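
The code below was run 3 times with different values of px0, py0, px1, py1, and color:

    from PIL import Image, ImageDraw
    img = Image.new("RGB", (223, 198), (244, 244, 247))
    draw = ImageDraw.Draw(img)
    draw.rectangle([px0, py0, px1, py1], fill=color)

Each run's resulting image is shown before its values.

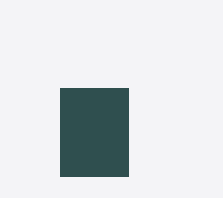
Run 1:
px0 = 60, py0 = 88, px1 = 128, py1 = 176, color = 'darkslategray'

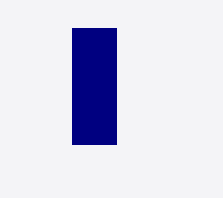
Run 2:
px0 = 72
py0 = 28
px1 = 116
py1 = 144
color = 'navy'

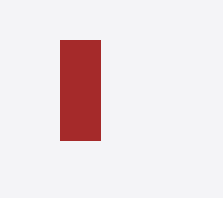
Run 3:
px0 = 60; py0 = 40; px1 = 100; py1 = 140; color = 'brown'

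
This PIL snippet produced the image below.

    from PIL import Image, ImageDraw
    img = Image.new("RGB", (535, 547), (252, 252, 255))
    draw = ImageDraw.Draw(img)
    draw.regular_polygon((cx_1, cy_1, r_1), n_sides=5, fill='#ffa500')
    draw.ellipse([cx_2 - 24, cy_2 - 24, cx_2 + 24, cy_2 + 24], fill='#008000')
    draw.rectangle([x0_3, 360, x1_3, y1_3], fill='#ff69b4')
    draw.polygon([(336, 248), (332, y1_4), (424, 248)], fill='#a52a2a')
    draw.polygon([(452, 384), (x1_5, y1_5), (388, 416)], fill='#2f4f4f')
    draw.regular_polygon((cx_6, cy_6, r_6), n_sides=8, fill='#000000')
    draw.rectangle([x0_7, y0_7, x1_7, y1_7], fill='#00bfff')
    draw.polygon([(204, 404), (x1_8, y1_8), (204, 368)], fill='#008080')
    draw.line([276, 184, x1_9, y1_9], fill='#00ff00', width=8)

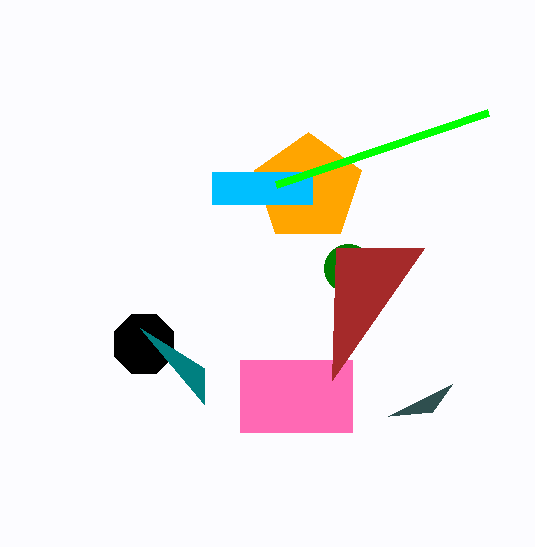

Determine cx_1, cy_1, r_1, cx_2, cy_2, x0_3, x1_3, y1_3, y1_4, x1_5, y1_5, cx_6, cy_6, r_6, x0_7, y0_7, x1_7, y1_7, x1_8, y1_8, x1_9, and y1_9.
cx_1 = 308
cy_1 = 188
r_1 = 56
cx_2 = 348
cy_2 = 268
x0_3 = 240
x1_3 = 352
y1_3 = 432
y1_4 = 380
x1_5 = 432
y1_5 = 412
cx_6 = 144
cy_6 = 344
r_6 = 32
x0_7 = 212
y0_7 = 172
x1_7 = 312
y1_7 = 204
x1_8 = 140
y1_8 = 328
x1_9 = 488
y1_9 = 112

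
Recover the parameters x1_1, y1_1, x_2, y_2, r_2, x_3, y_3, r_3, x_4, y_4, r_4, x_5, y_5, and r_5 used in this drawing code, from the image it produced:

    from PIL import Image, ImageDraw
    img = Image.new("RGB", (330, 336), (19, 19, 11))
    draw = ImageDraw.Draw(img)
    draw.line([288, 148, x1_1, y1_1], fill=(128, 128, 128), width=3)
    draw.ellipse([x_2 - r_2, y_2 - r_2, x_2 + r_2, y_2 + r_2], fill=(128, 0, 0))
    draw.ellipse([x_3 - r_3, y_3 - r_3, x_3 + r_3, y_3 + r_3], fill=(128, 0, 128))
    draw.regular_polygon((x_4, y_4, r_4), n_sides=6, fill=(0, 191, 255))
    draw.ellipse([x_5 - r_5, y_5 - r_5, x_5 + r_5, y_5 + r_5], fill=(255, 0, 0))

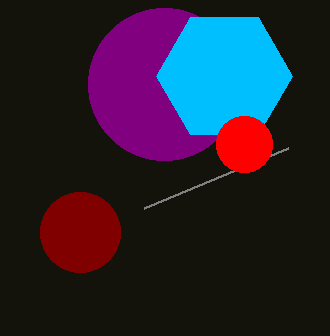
x1_1 = 144; y1_1 = 208; x_2 = 80; y_2 = 232; r_2 = 40; x_3 = 164; y_3 = 84; r_3 = 76; x_4 = 224; y_4 = 76; r_4 = 68; x_5 = 244; y_5 = 144; r_5 = 28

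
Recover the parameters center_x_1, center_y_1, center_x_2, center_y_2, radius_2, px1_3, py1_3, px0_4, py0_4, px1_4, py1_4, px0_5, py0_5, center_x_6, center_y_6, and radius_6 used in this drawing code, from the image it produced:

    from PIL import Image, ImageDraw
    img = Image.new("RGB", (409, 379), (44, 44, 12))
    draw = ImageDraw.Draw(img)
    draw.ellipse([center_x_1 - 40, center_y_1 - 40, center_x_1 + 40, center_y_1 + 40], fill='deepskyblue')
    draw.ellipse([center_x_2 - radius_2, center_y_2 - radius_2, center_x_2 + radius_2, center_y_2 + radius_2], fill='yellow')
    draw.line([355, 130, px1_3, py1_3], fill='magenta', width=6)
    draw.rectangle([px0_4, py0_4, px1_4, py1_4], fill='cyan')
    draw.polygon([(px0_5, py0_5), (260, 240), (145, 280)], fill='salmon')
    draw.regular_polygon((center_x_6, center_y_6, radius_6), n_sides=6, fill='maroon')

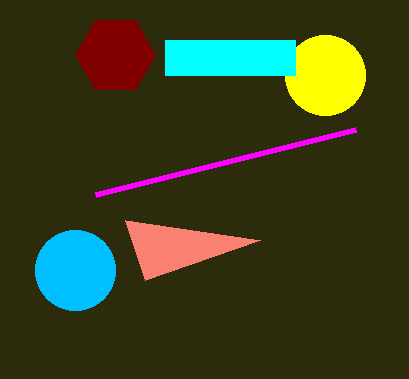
center_x_1 = 75; center_y_1 = 270; center_x_2 = 325; center_y_2 = 75; radius_2 = 40; px1_3 = 95; py1_3 = 195; px0_4 = 165; py0_4 = 40; px1_4 = 295; py1_4 = 75; px0_5 = 125; py0_5 = 220; center_x_6 = 115; center_y_6 = 55; radius_6 = 40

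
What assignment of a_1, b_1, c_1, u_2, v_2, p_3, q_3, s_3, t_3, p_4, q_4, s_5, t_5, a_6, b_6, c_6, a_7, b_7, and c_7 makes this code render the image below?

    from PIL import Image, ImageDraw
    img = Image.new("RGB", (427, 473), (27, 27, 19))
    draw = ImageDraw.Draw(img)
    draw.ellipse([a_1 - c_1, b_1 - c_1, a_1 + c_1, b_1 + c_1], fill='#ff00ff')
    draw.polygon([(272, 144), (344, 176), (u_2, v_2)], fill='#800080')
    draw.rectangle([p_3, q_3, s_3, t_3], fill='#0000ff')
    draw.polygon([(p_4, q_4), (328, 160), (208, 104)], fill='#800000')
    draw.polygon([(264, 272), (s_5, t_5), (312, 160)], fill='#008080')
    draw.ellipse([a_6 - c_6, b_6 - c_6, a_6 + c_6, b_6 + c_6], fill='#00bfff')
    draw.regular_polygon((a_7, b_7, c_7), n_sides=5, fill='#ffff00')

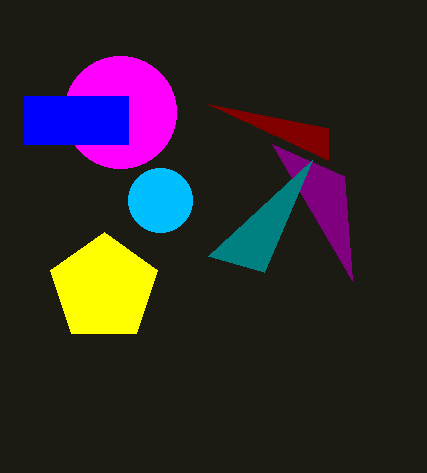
a_1 = 120; b_1 = 112; c_1 = 56; u_2 = 352; v_2 = 280; p_3 = 24; q_3 = 96; s_3 = 128; t_3 = 144; p_4 = 328; q_4 = 128; s_5 = 208; t_5 = 256; a_6 = 160; b_6 = 200; c_6 = 32; a_7 = 104; b_7 = 288; c_7 = 56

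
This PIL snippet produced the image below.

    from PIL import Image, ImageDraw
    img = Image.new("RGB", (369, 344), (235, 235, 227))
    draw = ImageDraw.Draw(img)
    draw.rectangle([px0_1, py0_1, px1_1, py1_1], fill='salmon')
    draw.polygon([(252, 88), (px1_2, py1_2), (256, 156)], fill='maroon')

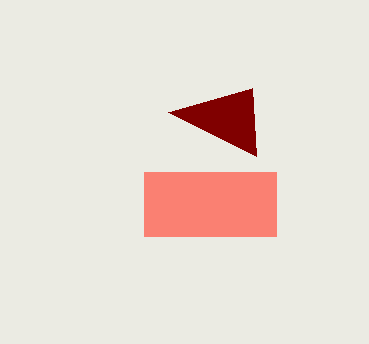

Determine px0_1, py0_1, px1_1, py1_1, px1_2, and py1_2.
px0_1 = 144, py0_1 = 172, px1_1 = 276, py1_1 = 236, px1_2 = 168, py1_2 = 112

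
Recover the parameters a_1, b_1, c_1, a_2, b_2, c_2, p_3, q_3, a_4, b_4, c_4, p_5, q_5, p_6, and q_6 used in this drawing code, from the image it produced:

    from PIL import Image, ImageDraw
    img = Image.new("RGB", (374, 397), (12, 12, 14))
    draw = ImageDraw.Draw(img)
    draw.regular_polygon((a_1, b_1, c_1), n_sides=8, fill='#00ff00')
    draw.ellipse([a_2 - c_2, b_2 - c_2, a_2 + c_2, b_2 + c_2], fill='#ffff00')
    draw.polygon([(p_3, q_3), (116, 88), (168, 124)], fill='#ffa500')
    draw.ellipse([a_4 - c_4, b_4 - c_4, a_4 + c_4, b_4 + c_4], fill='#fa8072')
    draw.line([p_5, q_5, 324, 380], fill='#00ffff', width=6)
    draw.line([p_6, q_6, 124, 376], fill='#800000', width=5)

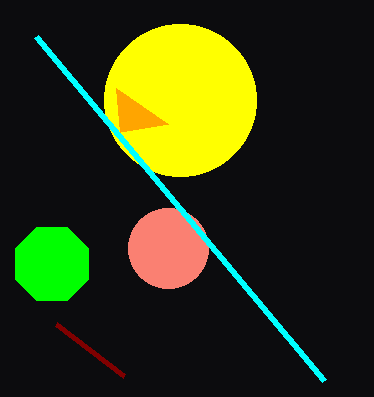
a_1 = 52; b_1 = 264; c_1 = 40; a_2 = 180; b_2 = 100; c_2 = 76; p_3 = 120; q_3 = 132; a_4 = 168; b_4 = 248; c_4 = 40; p_5 = 36; q_5 = 36; p_6 = 56; q_6 = 324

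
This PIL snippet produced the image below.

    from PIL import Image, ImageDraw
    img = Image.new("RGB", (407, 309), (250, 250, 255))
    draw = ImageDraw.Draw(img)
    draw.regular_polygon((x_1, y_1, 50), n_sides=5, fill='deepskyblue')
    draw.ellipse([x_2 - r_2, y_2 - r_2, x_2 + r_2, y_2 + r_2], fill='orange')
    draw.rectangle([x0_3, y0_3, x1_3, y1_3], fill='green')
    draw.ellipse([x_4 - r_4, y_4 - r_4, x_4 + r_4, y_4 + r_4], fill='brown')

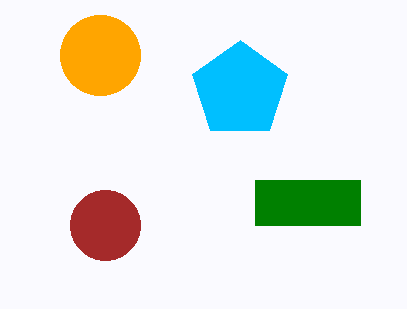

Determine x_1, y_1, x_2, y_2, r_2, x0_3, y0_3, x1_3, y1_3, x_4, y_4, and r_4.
x_1 = 240, y_1 = 90, x_2 = 100, y_2 = 55, r_2 = 40, x0_3 = 255, y0_3 = 180, x1_3 = 360, y1_3 = 225, x_4 = 105, y_4 = 225, r_4 = 35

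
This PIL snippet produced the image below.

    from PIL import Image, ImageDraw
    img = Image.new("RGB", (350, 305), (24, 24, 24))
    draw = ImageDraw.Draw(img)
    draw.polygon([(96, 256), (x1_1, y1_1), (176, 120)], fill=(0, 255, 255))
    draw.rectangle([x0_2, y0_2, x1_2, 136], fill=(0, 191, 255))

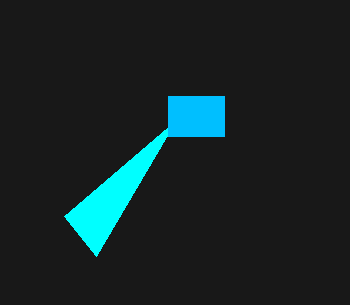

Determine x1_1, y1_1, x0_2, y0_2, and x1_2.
x1_1 = 64; y1_1 = 216; x0_2 = 168; y0_2 = 96; x1_2 = 224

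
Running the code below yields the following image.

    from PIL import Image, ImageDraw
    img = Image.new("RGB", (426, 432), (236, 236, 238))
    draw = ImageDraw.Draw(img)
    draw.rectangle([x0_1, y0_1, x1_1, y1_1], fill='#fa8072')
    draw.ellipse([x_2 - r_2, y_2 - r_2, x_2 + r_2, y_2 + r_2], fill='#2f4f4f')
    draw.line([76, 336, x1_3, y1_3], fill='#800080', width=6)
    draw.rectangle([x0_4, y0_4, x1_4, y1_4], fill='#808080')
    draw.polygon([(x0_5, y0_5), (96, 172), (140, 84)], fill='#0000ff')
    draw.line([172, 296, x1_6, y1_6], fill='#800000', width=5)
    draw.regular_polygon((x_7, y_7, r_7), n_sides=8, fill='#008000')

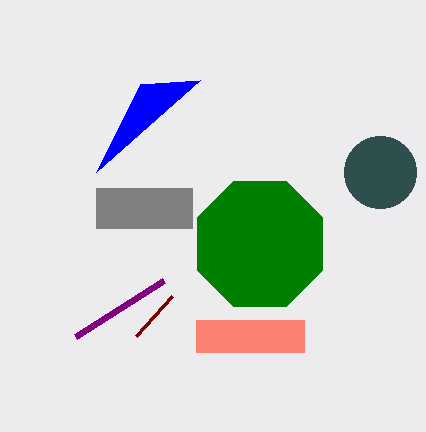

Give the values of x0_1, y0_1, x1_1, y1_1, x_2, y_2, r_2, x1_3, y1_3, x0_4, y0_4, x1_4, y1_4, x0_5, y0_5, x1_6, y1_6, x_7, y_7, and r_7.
x0_1 = 196, y0_1 = 320, x1_1 = 304, y1_1 = 352, x_2 = 380, y_2 = 172, r_2 = 36, x1_3 = 164, y1_3 = 280, x0_4 = 96, y0_4 = 188, x1_4 = 192, y1_4 = 228, x0_5 = 200, y0_5 = 80, x1_6 = 136, y1_6 = 336, x_7 = 260, y_7 = 244, r_7 = 68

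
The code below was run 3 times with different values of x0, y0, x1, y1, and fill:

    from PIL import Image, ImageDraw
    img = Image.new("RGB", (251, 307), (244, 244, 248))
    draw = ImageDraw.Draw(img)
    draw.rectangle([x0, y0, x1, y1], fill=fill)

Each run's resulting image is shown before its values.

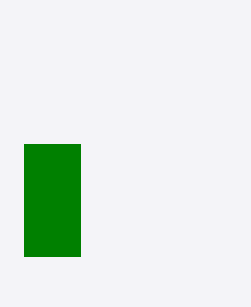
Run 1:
x0 = 24
y0 = 144
x1 = 80
y1 = 256
fill = 'green'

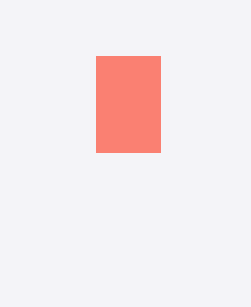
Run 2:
x0 = 96
y0 = 56
x1 = 160
y1 = 152
fill = 'salmon'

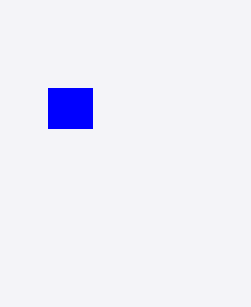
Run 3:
x0 = 48, y0 = 88, x1 = 92, y1 = 128, fill = 'blue'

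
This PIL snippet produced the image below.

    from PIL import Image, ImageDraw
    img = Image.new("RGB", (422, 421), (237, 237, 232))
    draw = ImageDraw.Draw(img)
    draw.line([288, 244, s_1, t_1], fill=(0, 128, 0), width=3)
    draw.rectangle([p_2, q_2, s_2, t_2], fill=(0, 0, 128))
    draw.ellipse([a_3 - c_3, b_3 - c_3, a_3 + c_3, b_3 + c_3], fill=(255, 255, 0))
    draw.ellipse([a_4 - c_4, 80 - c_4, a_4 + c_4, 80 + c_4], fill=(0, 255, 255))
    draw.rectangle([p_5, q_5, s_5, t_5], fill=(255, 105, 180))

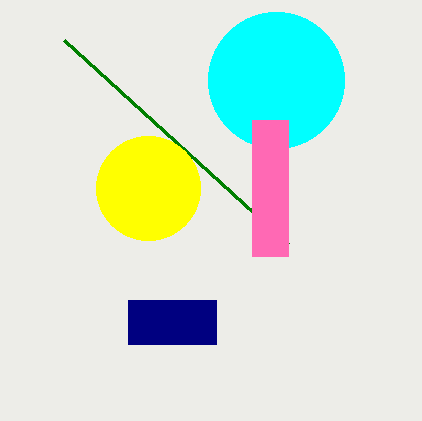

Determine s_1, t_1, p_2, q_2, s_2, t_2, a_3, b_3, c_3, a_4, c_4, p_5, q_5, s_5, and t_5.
s_1 = 64; t_1 = 40; p_2 = 128; q_2 = 300; s_2 = 216; t_2 = 344; a_3 = 148; b_3 = 188; c_3 = 52; a_4 = 276; c_4 = 68; p_5 = 252; q_5 = 120; s_5 = 288; t_5 = 256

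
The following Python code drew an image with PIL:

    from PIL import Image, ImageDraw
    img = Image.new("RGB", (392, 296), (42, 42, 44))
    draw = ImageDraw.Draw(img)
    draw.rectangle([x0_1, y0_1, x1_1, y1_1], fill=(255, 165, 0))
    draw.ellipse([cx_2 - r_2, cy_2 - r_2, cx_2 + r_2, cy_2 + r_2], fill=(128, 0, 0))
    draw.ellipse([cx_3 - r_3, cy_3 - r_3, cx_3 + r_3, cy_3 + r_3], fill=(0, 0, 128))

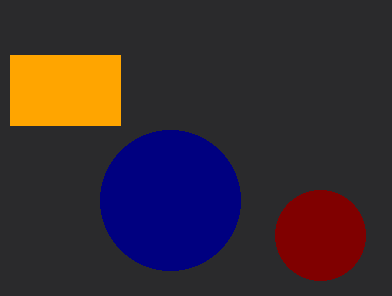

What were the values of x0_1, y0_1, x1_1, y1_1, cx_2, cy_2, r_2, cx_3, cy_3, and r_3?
x0_1 = 10, y0_1 = 55, x1_1 = 120, y1_1 = 125, cx_2 = 320, cy_2 = 235, r_2 = 45, cx_3 = 170, cy_3 = 200, r_3 = 70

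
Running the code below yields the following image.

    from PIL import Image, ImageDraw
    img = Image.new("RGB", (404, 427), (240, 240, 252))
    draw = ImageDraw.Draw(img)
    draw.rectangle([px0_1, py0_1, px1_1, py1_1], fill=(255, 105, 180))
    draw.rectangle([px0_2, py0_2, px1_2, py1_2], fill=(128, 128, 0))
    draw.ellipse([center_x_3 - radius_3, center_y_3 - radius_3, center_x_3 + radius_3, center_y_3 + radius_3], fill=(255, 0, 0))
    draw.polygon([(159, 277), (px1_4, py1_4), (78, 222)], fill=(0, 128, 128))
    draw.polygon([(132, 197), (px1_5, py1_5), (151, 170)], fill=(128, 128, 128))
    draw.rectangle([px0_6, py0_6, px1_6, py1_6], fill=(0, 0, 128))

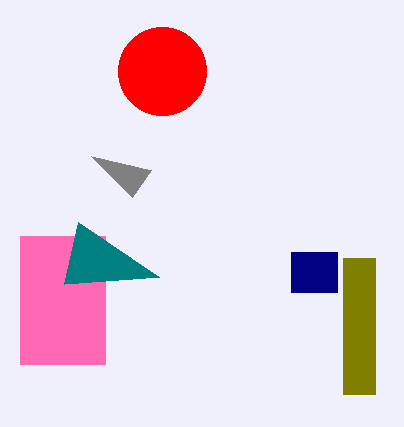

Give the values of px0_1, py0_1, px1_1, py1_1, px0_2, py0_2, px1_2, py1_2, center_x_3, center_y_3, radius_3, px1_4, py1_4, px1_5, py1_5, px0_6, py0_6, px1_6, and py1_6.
px0_1 = 20, py0_1 = 236, px1_1 = 105, py1_1 = 364, px0_2 = 343, py0_2 = 258, px1_2 = 375, py1_2 = 394, center_x_3 = 162, center_y_3 = 71, radius_3 = 44, px1_4 = 64, py1_4 = 284, px1_5 = 91, py1_5 = 156, px0_6 = 291, py0_6 = 252, px1_6 = 337, py1_6 = 292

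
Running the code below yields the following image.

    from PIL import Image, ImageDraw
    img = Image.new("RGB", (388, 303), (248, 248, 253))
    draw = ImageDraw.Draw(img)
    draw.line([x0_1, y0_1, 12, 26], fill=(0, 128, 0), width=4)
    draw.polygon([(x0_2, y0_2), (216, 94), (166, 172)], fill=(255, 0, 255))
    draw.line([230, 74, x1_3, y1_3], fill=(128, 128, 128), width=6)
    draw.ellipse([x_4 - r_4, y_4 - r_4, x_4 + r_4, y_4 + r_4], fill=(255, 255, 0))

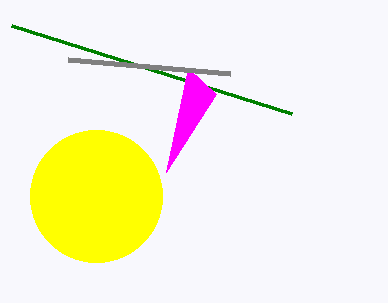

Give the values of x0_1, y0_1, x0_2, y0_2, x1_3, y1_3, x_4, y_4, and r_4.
x0_1 = 292, y0_1 = 114, x0_2 = 188, y0_2 = 68, x1_3 = 68, y1_3 = 60, x_4 = 96, y_4 = 196, r_4 = 66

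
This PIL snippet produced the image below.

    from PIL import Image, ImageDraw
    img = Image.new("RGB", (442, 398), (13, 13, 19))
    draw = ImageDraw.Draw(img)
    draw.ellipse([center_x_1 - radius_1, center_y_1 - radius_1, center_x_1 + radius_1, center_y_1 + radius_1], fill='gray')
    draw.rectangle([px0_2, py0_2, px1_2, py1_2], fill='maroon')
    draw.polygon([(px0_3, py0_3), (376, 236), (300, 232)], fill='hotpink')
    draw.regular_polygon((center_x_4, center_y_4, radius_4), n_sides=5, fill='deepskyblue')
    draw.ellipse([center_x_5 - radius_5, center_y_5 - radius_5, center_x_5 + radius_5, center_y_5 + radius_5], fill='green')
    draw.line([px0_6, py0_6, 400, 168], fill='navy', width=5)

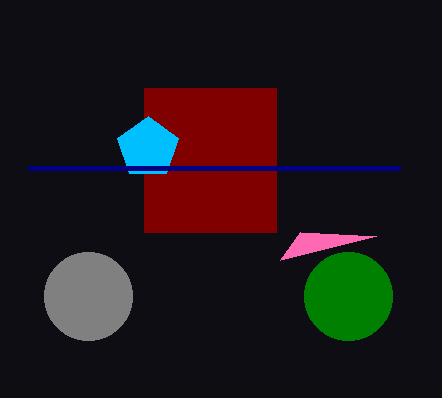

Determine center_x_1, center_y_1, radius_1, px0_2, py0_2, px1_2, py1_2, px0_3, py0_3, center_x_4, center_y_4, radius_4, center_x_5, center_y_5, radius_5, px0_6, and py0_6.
center_x_1 = 88
center_y_1 = 296
radius_1 = 44
px0_2 = 144
py0_2 = 88
px1_2 = 276
py1_2 = 232
px0_3 = 280
py0_3 = 260
center_x_4 = 148
center_y_4 = 148
radius_4 = 32
center_x_5 = 348
center_y_5 = 296
radius_5 = 44
px0_6 = 28
py0_6 = 168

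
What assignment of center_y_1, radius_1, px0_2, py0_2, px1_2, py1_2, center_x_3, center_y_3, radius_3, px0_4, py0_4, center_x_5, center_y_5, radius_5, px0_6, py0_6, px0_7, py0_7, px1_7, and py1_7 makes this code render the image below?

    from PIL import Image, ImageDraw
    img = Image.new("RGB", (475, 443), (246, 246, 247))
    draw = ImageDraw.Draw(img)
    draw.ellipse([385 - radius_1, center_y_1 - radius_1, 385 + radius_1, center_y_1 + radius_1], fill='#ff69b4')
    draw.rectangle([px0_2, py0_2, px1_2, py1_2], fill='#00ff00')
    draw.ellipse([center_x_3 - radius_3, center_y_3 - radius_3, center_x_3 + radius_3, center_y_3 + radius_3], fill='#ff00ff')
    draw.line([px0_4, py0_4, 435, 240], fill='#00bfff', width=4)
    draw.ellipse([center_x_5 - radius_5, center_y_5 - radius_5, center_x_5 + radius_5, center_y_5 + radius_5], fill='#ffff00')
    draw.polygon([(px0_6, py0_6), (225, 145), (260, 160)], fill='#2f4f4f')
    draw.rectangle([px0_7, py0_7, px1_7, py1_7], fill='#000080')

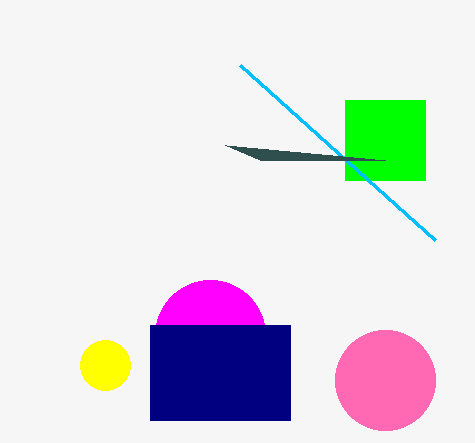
center_y_1 = 380
radius_1 = 50
px0_2 = 345
py0_2 = 100
px1_2 = 425
py1_2 = 180
center_x_3 = 210
center_y_3 = 335
radius_3 = 55
px0_4 = 240
py0_4 = 65
center_x_5 = 105
center_y_5 = 365
radius_5 = 25
px0_6 = 385
py0_6 = 160
px0_7 = 150
py0_7 = 325
px1_7 = 290
py1_7 = 420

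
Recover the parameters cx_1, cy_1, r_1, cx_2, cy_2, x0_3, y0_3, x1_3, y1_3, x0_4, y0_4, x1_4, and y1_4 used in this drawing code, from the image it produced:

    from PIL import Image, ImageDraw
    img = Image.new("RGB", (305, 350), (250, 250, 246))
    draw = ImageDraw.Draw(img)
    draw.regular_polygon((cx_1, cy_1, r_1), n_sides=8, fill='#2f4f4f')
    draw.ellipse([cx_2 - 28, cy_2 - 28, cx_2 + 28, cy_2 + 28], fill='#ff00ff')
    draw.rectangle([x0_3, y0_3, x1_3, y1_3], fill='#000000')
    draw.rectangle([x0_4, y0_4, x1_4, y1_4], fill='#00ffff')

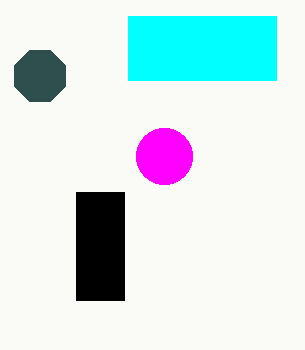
cx_1 = 40, cy_1 = 76, r_1 = 28, cx_2 = 164, cy_2 = 156, x0_3 = 76, y0_3 = 192, x1_3 = 124, y1_3 = 300, x0_4 = 128, y0_4 = 16, x1_4 = 276, y1_4 = 80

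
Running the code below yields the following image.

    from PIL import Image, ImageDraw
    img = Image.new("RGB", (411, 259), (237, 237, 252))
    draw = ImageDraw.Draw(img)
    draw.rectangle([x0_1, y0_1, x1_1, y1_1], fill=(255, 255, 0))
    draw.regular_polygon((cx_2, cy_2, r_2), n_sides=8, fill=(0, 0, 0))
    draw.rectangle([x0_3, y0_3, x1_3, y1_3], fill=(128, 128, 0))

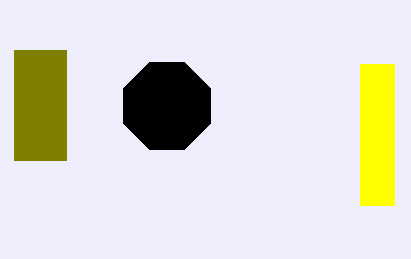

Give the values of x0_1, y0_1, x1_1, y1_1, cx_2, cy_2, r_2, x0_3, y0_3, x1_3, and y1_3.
x0_1 = 360; y0_1 = 64; x1_1 = 394; y1_1 = 205; cx_2 = 167; cy_2 = 106; r_2 = 47; x0_3 = 14; y0_3 = 50; x1_3 = 66; y1_3 = 160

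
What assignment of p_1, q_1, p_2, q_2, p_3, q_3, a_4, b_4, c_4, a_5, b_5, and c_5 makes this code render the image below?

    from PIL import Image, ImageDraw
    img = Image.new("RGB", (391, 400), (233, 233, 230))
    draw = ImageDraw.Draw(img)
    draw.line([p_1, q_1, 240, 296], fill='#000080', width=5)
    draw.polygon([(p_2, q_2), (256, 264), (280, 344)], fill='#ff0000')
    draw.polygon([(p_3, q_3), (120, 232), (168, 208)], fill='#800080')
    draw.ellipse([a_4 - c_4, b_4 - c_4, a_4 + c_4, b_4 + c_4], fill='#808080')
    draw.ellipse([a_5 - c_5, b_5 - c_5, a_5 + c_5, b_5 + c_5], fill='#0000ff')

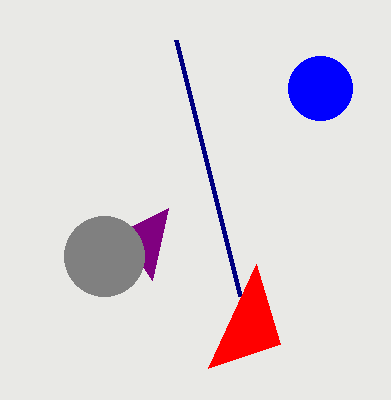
p_1 = 176; q_1 = 40; p_2 = 208; q_2 = 368; p_3 = 152; q_3 = 280; a_4 = 104; b_4 = 256; c_4 = 40; a_5 = 320; b_5 = 88; c_5 = 32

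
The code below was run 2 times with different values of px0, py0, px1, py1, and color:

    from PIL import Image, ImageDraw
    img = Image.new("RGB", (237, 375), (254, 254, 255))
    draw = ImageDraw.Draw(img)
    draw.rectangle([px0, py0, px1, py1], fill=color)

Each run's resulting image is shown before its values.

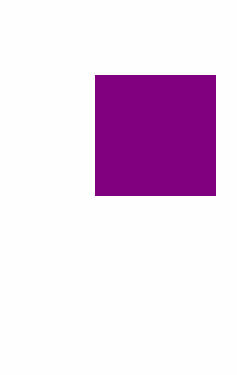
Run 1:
px0 = 95; py0 = 75; px1 = 215; py1 = 195; color = 'purple'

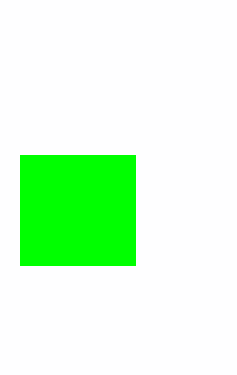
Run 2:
px0 = 20, py0 = 155, px1 = 135, py1 = 265, color = 'lime'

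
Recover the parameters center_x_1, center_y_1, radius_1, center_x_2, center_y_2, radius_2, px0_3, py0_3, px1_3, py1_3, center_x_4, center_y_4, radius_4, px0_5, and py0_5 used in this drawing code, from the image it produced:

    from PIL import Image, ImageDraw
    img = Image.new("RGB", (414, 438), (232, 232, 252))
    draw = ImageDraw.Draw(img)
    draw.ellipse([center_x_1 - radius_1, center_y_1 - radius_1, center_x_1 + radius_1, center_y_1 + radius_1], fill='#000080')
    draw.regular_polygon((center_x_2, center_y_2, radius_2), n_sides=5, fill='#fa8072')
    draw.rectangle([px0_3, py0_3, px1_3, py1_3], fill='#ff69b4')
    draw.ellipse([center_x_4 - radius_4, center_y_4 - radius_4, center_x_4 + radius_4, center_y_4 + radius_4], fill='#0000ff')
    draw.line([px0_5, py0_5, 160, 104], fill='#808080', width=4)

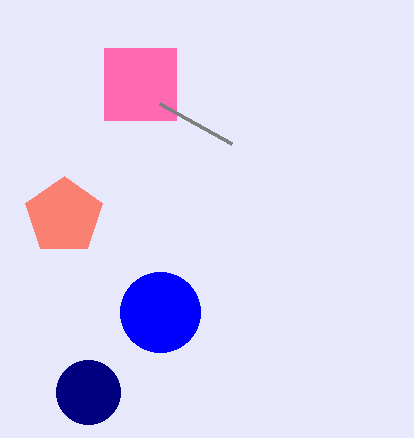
center_x_1 = 88; center_y_1 = 392; radius_1 = 32; center_x_2 = 64; center_y_2 = 216; radius_2 = 40; px0_3 = 104; py0_3 = 48; px1_3 = 176; py1_3 = 120; center_x_4 = 160; center_y_4 = 312; radius_4 = 40; px0_5 = 232; py0_5 = 144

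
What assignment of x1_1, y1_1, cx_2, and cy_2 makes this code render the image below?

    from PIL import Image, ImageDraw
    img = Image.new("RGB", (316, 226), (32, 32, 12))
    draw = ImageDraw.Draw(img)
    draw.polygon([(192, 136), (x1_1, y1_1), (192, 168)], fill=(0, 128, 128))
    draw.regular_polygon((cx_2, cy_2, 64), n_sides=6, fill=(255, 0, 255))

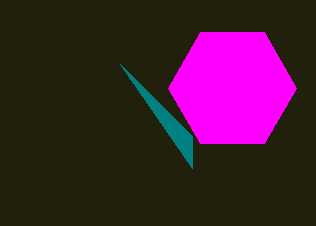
x1_1 = 120, y1_1 = 64, cx_2 = 232, cy_2 = 88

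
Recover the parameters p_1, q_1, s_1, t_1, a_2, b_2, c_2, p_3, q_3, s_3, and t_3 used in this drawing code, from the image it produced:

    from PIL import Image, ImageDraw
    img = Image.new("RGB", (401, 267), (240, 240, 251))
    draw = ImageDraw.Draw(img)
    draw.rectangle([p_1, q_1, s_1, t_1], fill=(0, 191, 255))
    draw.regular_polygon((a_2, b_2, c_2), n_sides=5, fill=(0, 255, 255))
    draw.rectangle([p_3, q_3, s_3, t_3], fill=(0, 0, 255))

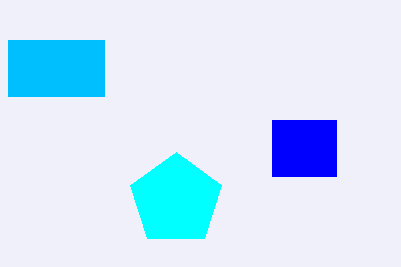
p_1 = 8; q_1 = 40; s_1 = 104; t_1 = 96; a_2 = 176; b_2 = 200; c_2 = 48; p_3 = 272; q_3 = 120; s_3 = 336; t_3 = 176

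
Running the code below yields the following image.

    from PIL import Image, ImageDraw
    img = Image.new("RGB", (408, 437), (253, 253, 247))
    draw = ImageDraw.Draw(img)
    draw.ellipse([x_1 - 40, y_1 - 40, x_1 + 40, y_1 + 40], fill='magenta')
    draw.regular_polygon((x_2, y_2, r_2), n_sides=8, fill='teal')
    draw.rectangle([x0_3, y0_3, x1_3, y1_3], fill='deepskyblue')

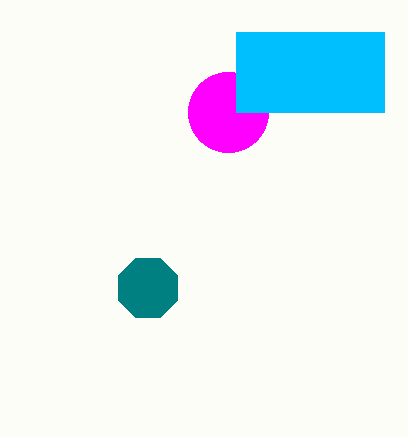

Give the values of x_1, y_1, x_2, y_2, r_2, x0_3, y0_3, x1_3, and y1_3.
x_1 = 228
y_1 = 112
x_2 = 148
y_2 = 288
r_2 = 32
x0_3 = 236
y0_3 = 32
x1_3 = 384
y1_3 = 112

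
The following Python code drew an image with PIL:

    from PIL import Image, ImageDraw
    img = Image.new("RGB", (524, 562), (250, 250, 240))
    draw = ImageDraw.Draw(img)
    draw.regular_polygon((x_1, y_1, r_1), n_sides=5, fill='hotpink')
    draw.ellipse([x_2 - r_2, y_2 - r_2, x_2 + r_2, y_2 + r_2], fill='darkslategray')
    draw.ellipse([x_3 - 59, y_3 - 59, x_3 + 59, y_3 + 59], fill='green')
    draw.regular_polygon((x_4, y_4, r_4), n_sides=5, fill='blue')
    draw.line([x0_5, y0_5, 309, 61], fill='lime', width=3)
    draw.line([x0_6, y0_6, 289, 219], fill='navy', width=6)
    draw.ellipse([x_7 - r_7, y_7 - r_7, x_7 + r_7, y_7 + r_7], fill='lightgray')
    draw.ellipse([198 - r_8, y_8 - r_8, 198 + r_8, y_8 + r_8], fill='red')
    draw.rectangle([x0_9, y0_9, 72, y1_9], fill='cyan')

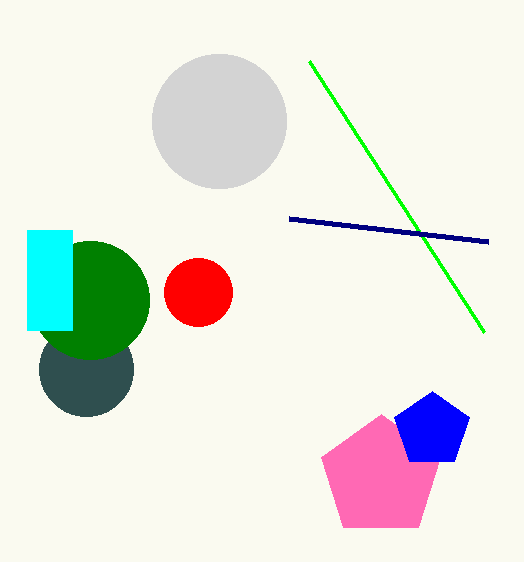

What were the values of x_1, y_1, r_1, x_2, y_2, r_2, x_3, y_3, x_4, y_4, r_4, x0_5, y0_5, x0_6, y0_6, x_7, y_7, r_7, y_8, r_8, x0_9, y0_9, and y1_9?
x_1 = 381, y_1 = 477, r_1 = 63, x_2 = 86, y_2 = 369, r_2 = 47, x_3 = 90, y_3 = 300, x_4 = 432, y_4 = 430, r_4 = 39, x0_5 = 484, y0_5 = 332, x0_6 = 488, y0_6 = 242, x_7 = 219, y_7 = 121, r_7 = 67, y_8 = 292, r_8 = 34, x0_9 = 27, y0_9 = 230, y1_9 = 330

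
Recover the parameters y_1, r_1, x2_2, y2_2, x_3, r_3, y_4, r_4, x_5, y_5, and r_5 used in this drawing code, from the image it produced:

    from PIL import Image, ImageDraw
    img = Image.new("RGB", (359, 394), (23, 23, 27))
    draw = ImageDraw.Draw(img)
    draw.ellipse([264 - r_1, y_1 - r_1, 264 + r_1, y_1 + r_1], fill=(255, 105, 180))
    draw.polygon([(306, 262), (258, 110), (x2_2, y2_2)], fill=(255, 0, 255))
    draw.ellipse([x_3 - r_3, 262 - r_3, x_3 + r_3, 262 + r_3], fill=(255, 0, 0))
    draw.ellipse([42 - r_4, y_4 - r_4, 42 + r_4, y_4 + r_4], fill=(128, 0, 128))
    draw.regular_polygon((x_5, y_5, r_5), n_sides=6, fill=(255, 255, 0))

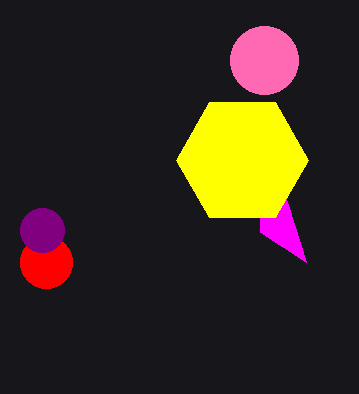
y_1 = 60, r_1 = 34, x2_2 = 260, y2_2 = 232, x_3 = 46, r_3 = 26, y_4 = 230, r_4 = 22, x_5 = 242, y_5 = 160, r_5 = 66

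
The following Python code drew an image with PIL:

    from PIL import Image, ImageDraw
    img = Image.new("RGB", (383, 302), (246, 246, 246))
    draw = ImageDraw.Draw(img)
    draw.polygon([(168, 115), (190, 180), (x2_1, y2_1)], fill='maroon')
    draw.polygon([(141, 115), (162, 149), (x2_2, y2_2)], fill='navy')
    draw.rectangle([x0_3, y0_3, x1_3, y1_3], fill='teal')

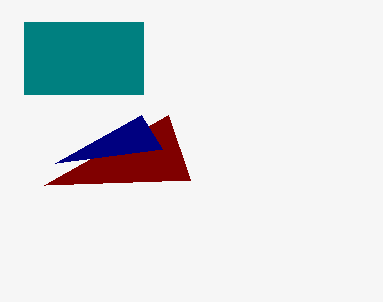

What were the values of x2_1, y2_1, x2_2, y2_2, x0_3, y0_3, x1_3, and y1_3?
x2_1 = 44; y2_1 = 185; x2_2 = 55; y2_2 = 163; x0_3 = 24; y0_3 = 22; x1_3 = 143; y1_3 = 94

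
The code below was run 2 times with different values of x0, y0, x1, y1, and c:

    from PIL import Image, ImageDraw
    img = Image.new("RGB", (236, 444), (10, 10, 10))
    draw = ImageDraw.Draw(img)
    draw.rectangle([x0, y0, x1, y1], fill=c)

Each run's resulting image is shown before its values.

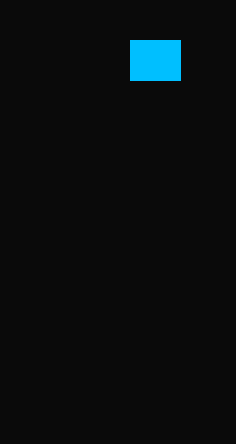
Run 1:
x0 = 130
y0 = 40
x1 = 180
y1 = 80
c = 'deepskyblue'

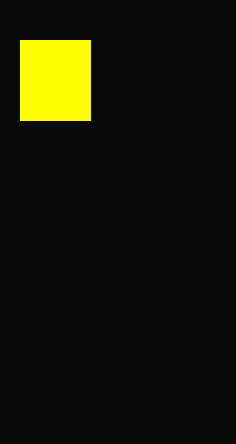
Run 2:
x0 = 20, y0 = 40, x1 = 90, y1 = 120, c = 'yellow'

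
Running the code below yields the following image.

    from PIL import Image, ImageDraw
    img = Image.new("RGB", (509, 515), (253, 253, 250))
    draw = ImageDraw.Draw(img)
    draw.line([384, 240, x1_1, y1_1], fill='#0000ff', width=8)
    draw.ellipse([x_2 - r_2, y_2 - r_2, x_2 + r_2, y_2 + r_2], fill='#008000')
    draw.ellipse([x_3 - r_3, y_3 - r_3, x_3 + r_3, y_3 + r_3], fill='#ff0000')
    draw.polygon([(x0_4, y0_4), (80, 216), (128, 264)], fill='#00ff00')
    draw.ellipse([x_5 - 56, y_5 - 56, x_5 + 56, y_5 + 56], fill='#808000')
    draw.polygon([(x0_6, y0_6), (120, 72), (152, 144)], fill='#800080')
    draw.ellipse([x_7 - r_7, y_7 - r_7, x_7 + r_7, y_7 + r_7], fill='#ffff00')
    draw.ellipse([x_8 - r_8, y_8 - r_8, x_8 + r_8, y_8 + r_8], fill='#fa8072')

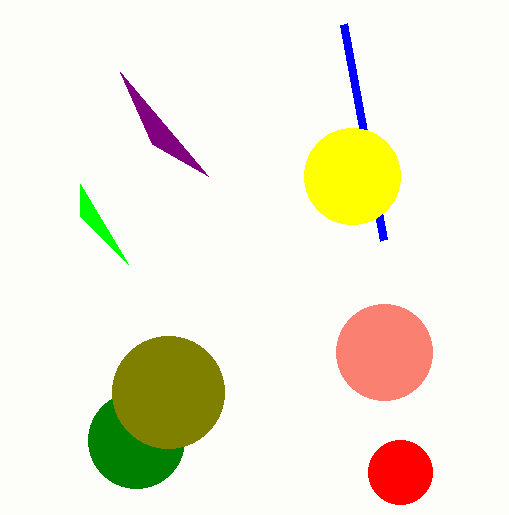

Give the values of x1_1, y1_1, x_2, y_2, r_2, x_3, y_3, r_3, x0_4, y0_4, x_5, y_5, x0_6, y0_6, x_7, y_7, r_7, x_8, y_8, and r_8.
x1_1 = 344, y1_1 = 24, x_2 = 136, y_2 = 440, r_2 = 48, x_3 = 400, y_3 = 472, r_3 = 32, x0_4 = 80, y0_4 = 184, x_5 = 168, y_5 = 392, x0_6 = 208, y0_6 = 176, x_7 = 352, y_7 = 176, r_7 = 48, x_8 = 384, y_8 = 352, r_8 = 48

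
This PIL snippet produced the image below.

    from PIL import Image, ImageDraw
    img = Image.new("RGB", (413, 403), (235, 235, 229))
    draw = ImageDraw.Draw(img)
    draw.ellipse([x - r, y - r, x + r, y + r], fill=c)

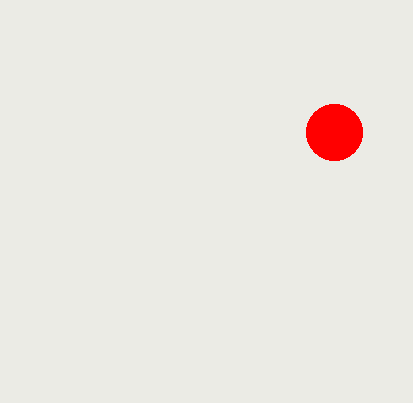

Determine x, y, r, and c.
x = 334
y = 132
r = 28
c = 'red'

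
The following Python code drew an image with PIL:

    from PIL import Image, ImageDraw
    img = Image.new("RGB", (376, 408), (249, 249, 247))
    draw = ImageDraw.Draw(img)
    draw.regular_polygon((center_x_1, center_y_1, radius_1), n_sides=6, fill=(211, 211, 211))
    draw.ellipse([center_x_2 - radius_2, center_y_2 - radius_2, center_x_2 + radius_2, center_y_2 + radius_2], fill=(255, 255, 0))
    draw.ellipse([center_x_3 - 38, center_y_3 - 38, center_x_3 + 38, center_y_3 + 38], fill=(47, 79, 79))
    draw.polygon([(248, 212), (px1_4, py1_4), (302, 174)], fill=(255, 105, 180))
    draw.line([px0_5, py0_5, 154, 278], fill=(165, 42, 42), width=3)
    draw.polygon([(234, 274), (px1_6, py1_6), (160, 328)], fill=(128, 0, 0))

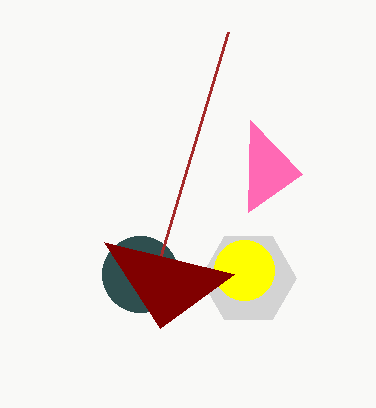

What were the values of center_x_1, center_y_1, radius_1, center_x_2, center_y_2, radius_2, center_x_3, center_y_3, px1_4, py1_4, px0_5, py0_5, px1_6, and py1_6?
center_x_1 = 248, center_y_1 = 278, radius_1 = 48, center_x_2 = 244, center_y_2 = 270, radius_2 = 30, center_x_3 = 140, center_y_3 = 274, px1_4 = 250, py1_4 = 120, px0_5 = 228, py0_5 = 32, px1_6 = 104, py1_6 = 242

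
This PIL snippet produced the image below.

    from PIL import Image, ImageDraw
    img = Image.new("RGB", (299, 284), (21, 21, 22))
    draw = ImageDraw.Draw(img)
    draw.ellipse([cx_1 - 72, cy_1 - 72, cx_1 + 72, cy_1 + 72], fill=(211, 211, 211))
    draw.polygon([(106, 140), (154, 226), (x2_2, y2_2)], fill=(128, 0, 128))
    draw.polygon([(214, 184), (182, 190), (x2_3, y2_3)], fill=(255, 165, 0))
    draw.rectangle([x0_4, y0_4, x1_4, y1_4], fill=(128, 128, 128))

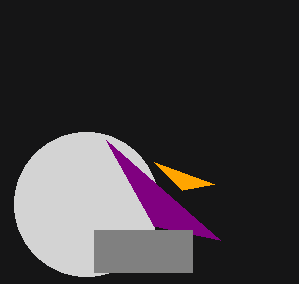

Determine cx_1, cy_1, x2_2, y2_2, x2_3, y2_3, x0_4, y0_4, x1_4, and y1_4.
cx_1 = 86
cy_1 = 204
x2_2 = 220
y2_2 = 240
x2_3 = 154
y2_3 = 162
x0_4 = 94
y0_4 = 230
x1_4 = 192
y1_4 = 272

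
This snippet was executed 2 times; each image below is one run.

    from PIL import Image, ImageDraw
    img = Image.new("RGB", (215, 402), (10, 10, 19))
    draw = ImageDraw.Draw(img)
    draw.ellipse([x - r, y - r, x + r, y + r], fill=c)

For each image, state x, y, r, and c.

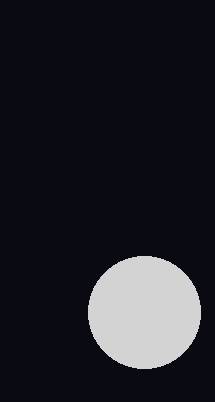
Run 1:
x = 144
y = 312
r = 56
c = 'lightgray'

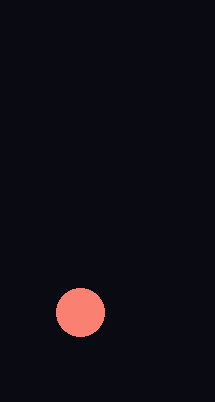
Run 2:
x = 80; y = 312; r = 24; c = 'salmon'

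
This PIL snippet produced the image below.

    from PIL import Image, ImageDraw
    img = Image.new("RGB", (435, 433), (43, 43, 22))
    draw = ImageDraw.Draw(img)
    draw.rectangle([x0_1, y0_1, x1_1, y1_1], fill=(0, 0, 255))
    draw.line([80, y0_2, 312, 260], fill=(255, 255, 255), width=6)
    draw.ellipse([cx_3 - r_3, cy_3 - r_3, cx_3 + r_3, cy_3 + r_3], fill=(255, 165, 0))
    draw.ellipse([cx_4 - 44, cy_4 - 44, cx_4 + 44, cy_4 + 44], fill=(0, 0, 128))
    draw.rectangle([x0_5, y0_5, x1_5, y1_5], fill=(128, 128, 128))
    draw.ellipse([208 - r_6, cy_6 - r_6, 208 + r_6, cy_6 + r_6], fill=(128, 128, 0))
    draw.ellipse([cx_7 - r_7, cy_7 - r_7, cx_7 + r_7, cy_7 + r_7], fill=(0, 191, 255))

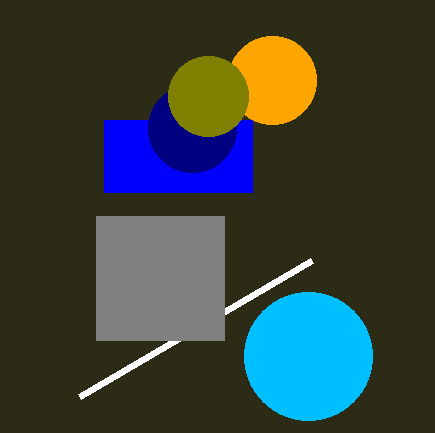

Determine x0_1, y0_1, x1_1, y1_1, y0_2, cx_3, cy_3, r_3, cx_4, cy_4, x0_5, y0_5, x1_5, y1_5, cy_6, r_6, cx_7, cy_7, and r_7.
x0_1 = 104, y0_1 = 120, x1_1 = 252, y1_1 = 192, y0_2 = 396, cx_3 = 272, cy_3 = 80, r_3 = 44, cx_4 = 192, cy_4 = 128, x0_5 = 96, y0_5 = 216, x1_5 = 224, y1_5 = 340, cy_6 = 96, r_6 = 40, cx_7 = 308, cy_7 = 356, r_7 = 64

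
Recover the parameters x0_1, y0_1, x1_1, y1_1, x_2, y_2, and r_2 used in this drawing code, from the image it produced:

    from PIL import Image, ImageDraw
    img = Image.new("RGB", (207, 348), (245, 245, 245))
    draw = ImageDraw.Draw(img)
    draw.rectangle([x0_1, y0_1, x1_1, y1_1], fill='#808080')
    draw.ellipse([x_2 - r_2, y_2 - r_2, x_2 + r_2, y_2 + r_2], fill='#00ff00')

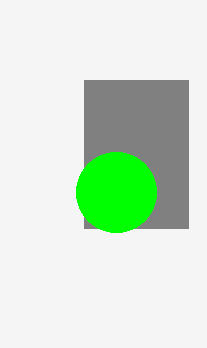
x0_1 = 84
y0_1 = 80
x1_1 = 188
y1_1 = 228
x_2 = 116
y_2 = 192
r_2 = 40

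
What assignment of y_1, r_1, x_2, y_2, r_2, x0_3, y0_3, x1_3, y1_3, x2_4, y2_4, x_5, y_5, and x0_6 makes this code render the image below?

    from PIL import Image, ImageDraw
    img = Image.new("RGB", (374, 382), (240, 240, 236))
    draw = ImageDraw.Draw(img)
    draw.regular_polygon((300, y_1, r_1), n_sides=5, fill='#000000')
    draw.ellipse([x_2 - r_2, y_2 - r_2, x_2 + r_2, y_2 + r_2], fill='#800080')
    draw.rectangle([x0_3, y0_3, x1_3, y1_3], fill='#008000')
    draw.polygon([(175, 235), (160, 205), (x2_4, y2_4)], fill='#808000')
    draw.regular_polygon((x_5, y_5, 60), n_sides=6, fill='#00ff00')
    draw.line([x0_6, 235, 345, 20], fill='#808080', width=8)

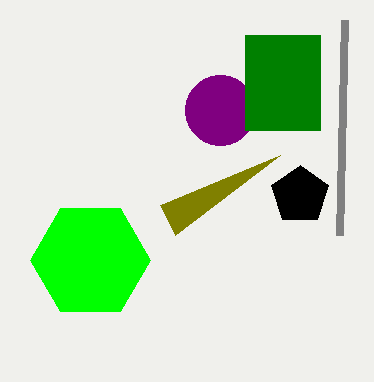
y_1 = 195, r_1 = 30, x_2 = 220, y_2 = 110, r_2 = 35, x0_3 = 245, y0_3 = 35, x1_3 = 320, y1_3 = 130, x2_4 = 280, y2_4 = 155, x_5 = 90, y_5 = 260, x0_6 = 340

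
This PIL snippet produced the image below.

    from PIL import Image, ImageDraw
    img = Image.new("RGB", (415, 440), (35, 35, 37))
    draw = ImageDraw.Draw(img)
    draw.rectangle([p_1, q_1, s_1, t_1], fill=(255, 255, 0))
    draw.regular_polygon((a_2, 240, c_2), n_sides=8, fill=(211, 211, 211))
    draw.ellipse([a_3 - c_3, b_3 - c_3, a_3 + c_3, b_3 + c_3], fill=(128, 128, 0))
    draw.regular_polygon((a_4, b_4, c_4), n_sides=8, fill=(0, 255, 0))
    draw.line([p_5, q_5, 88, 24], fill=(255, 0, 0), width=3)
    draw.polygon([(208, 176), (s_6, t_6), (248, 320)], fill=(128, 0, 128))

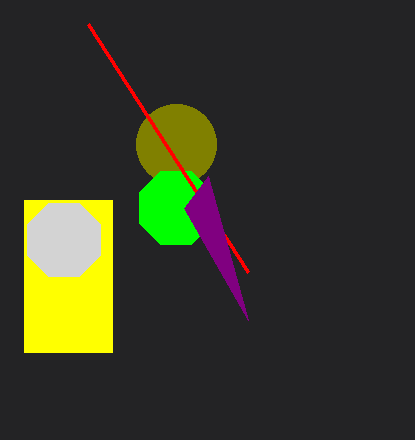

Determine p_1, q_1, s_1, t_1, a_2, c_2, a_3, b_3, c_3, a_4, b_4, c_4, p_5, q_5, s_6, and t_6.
p_1 = 24; q_1 = 200; s_1 = 112; t_1 = 352; a_2 = 64; c_2 = 40; a_3 = 176; b_3 = 144; c_3 = 40; a_4 = 176; b_4 = 208; c_4 = 40; p_5 = 248; q_5 = 272; s_6 = 184; t_6 = 208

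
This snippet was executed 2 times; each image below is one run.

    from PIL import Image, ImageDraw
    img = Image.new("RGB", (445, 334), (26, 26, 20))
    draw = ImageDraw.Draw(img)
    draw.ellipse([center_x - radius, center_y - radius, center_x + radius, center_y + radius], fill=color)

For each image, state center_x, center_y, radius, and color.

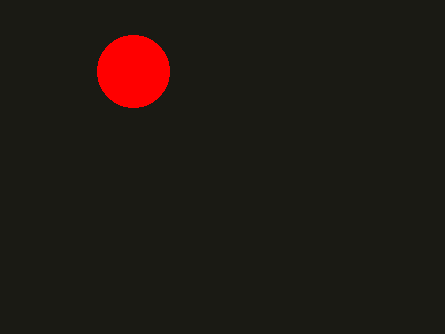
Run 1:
center_x = 133
center_y = 71
radius = 36
color = 'red'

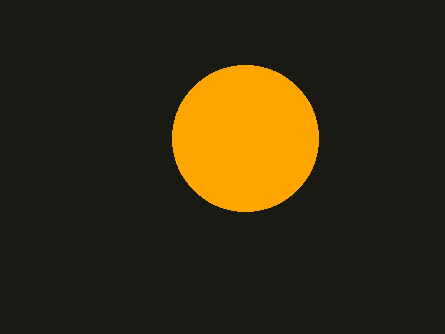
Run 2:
center_x = 245
center_y = 138
radius = 73
color = 'orange'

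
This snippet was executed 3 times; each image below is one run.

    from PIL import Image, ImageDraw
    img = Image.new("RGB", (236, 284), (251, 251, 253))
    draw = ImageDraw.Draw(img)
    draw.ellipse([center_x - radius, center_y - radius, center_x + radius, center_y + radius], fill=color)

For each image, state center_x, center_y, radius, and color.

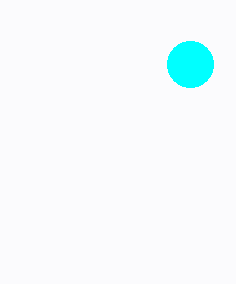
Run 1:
center_x = 190, center_y = 64, radius = 23, color = 'cyan'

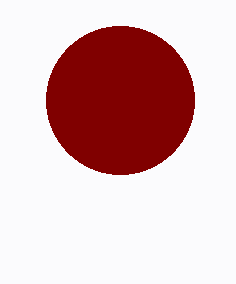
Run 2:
center_x = 120; center_y = 100; radius = 74; color = 'maroon'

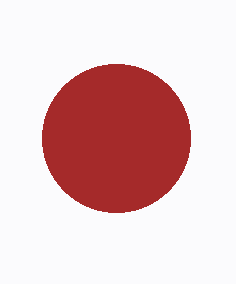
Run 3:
center_x = 116
center_y = 138
radius = 74
color = 'brown'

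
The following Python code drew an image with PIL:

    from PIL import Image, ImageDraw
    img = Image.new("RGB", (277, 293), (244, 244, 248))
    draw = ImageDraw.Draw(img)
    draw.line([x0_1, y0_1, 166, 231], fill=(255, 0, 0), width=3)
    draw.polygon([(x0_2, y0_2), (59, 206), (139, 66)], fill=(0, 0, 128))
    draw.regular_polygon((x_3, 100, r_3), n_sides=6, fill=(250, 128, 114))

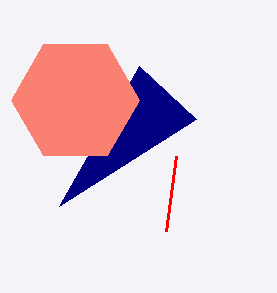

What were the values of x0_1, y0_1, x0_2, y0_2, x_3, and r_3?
x0_1 = 176, y0_1 = 156, x0_2 = 196, y0_2 = 119, x_3 = 75, r_3 = 64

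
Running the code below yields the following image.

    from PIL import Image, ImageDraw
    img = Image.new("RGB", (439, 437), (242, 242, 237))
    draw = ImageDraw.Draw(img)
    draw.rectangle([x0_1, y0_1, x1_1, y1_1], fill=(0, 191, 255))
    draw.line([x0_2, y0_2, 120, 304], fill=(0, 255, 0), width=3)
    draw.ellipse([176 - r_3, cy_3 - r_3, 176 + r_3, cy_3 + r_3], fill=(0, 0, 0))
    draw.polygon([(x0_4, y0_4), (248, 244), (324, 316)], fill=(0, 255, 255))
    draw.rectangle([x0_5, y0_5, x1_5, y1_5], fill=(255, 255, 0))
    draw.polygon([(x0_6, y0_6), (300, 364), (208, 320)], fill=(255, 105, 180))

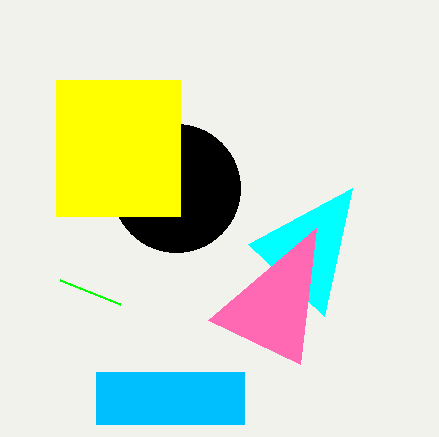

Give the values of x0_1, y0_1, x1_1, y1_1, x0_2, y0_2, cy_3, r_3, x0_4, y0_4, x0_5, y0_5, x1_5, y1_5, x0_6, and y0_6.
x0_1 = 96, y0_1 = 372, x1_1 = 244, y1_1 = 424, x0_2 = 60, y0_2 = 280, cy_3 = 188, r_3 = 64, x0_4 = 352, y0_4 = 188, x0_5 = 56, y0_5 = 80, x1_5 = 180, y1_5 = 216, x0_6 = 316, y0_6 = 228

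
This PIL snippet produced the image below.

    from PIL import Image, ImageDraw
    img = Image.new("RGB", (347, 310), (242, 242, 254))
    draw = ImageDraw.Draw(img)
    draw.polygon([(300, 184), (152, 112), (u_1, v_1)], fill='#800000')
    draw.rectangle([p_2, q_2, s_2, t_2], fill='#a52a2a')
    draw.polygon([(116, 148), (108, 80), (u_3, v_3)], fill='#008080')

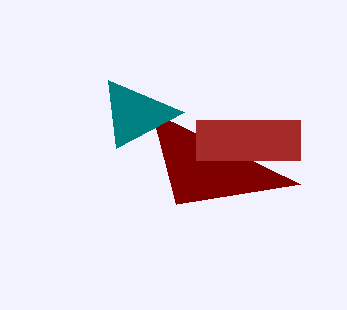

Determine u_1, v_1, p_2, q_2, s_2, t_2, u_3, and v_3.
u_1 = 176, v_1 = 204, p_2 = 196, q_2 = 120, s_2 = 300, t_2 = 160, u_3 = 184, v_3 = 112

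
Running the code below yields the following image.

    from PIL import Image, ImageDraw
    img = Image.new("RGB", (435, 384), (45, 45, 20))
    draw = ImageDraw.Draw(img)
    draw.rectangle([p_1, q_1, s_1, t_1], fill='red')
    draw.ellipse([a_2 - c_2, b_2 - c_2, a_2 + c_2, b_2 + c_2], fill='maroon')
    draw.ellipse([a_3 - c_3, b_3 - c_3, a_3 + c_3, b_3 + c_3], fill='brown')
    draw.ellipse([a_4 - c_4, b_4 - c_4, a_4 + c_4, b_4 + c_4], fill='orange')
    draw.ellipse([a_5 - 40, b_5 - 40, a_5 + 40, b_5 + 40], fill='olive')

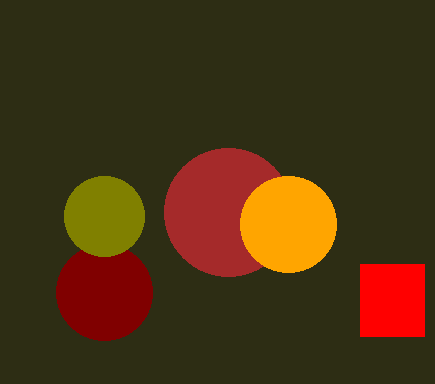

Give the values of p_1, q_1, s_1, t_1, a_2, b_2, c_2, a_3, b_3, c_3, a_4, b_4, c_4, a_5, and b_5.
p_1 = 360; q_1 = 264; s_1 = 424; t_1 = 336; a_2 = 104; b_2 = 292; c_2 = 48; a_3 = 228; b_3 = 212; c_3 = 64; a_4 = 288; b_4 = 224; c_4 = 48; a_5 = 104; b_5 = 216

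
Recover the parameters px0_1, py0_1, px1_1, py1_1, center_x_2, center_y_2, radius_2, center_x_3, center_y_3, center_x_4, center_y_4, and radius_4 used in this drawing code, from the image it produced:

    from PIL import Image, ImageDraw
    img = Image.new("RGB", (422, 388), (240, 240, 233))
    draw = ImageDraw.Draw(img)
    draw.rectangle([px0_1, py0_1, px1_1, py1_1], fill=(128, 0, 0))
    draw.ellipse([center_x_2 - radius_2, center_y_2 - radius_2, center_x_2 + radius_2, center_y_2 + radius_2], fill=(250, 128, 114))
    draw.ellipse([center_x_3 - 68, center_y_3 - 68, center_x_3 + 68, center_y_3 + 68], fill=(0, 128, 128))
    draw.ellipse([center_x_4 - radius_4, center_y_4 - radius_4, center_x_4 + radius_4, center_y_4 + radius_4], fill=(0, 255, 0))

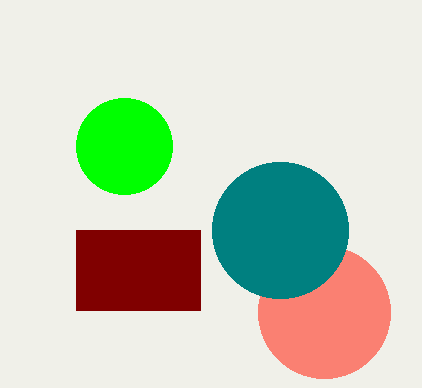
px0_1 = 76; py0_1 = 230; px1_1 = 200; py1_1 = 310; center_x_2 = 324; center_y_2 = 312; radius_2 = 66; center_x_3 = 280; center_y_3 = 230; center_x_4 = 124; center_y_4 = 146; radius_4 = 48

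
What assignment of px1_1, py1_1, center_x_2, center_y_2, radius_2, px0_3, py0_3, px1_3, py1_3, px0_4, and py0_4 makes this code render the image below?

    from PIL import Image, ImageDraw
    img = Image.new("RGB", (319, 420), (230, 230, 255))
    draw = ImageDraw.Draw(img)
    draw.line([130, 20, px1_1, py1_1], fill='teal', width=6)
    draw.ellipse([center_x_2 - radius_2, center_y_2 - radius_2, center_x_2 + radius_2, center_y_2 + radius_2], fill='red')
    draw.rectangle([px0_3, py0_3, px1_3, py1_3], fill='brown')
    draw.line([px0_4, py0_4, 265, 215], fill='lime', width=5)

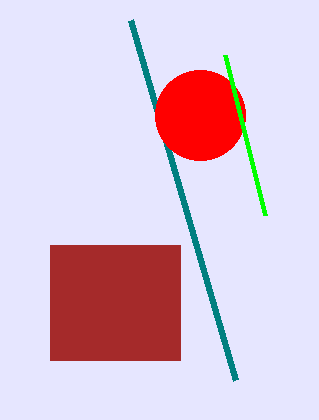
px1_1 = 235; py1_1 = 380; center_x_2 = 200; center_y_2 = 115; radius_2 = 45; px0_3 = 50; py0_3 = 245; px1_3 = 180; py1_3 = 360; px0_4 = 225; py0_4 = 55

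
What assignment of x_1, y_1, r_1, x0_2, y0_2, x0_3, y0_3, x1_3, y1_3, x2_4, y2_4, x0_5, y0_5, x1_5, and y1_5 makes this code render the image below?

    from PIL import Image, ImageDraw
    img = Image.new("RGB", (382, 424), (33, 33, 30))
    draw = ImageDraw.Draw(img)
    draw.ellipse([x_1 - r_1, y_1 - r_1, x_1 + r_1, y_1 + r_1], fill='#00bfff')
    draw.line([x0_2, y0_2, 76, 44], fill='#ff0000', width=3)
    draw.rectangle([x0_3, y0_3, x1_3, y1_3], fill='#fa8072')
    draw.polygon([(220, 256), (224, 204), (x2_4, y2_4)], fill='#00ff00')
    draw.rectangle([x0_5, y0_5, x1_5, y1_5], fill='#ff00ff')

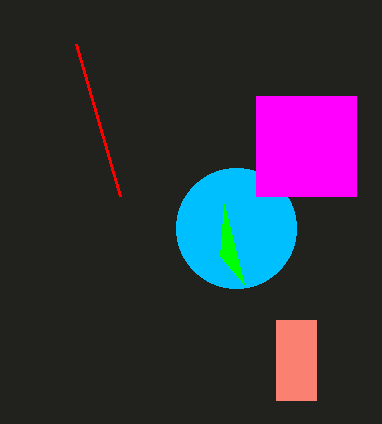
x_1 = 236, y_1 = 228, r_1 = 60, x0_2 = 120, y0_2 = 196, x0_3 = 276, y0_3 = 320, x1_3 = 316, y1_3 = 400, x2_4 = 244, y2_4 = 284, x0_5 = 256, y0_5 = 96, x1_5 = 356, y1_5 = 196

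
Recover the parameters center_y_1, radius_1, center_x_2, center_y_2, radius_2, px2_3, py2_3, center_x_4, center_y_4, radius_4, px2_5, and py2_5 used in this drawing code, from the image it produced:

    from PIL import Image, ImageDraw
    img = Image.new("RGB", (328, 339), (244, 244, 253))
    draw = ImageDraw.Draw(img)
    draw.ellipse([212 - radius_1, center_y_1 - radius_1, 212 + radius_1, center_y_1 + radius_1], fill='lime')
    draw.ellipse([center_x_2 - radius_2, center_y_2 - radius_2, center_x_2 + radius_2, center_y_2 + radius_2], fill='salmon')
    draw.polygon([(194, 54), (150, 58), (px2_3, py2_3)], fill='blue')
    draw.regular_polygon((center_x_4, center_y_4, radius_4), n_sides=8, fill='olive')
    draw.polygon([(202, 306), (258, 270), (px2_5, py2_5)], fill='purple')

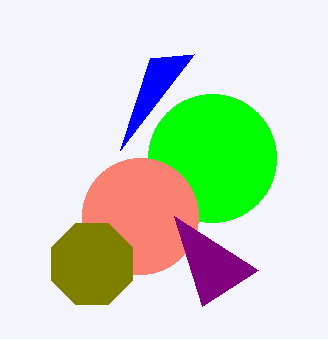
center_y_1 = 158
radius_1 = 64
center_x_2 = 140
center_y_2 = 216
radius_2 = 58
px2_3 = 120
py2_3 = 150
center_x_4 = 92
center_y_4 = 264
radius_4 = 44
px2_5 = 174
py2_5 = 216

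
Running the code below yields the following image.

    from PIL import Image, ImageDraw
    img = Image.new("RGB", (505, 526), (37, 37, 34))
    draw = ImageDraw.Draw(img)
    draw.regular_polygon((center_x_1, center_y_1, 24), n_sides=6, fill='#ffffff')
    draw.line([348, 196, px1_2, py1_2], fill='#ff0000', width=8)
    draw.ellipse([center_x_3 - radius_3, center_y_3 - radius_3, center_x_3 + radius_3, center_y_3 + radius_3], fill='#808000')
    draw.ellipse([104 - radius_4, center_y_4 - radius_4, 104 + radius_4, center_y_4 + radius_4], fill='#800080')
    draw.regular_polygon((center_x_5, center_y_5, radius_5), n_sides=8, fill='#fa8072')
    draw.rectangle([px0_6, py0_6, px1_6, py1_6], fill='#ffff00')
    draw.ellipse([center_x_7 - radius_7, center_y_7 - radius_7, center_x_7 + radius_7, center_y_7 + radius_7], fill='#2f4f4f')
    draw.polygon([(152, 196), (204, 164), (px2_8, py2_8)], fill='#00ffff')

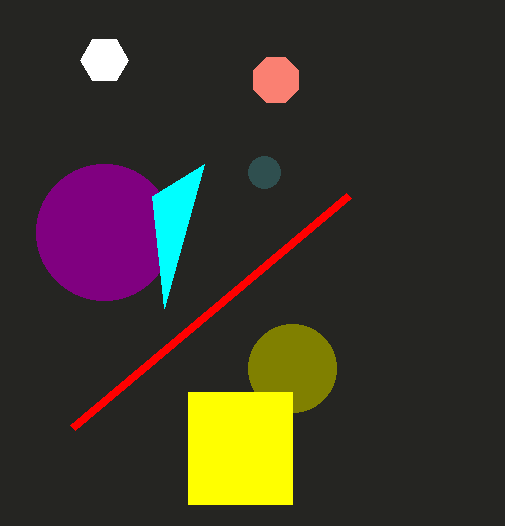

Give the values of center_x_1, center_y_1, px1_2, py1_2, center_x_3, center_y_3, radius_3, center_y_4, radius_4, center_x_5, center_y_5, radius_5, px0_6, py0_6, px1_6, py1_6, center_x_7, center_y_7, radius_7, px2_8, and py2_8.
center_x_1 = 104
center_y_1 = 60
px1_2 = 72
py1_2 = 428
center_x_3 = 292
center_y_3 = 368
radius_3 = 44
center_y_4 = 232
radius_4 = 68
center_x_5 = 276
center_y_5 = 80
radius_5 = 24
px0_6 = 188
py0_6 = 392
px1_6 = 292
py1_6 = 504
center_x_7 = 264
center_y_7 = 172
radius_7 = 16
px2_8 = 164
py2_8 = 308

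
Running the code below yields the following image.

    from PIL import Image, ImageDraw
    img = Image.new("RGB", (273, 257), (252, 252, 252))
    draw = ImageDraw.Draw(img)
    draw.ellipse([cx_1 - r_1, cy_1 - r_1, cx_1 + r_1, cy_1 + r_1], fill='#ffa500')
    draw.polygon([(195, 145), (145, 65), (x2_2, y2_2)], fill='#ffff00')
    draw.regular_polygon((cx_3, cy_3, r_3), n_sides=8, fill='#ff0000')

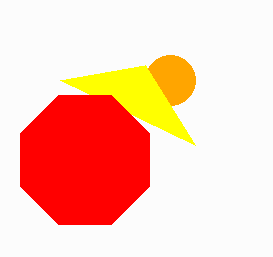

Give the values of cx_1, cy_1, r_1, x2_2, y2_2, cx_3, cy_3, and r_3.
cx_1 = 170; cy_1 = 80; r_1 = 25; x2_2 = 60; y2_2 = 80; cx_3 = 85; cy_3 = 160; r_3 = 70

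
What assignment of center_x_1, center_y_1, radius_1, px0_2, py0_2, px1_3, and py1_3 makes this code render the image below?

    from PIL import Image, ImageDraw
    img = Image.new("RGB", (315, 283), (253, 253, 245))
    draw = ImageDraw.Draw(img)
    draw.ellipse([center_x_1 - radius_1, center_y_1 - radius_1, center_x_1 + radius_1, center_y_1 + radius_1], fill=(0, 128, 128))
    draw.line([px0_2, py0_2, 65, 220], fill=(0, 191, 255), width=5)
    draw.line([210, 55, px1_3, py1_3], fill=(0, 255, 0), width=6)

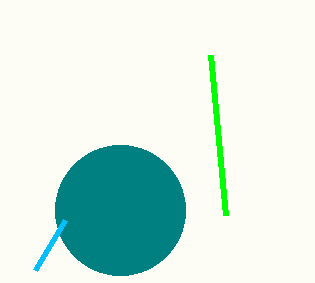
center_x_1 = 120; center_y_1 = 210; radius_1 = 65; px0_2 = 35; py0_2 = 270; px1_3 = 225; py1_3 = 215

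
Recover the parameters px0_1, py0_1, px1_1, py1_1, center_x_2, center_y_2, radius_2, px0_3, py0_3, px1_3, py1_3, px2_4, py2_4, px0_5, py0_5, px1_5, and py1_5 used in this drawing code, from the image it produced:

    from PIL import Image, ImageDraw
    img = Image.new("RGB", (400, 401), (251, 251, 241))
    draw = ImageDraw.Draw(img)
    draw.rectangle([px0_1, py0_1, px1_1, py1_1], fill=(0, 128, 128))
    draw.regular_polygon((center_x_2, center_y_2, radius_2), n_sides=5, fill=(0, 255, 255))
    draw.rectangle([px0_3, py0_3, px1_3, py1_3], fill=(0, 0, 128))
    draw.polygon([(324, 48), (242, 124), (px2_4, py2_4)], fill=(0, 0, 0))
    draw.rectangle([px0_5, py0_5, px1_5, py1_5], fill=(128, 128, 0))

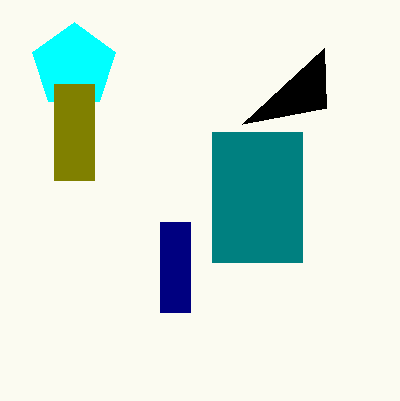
px0_1 = 212; py0_1 = 132; px1_1 = 302; py1_1 = 262; center_x_2 = 74; center_y_2 = 66; radius_2 = 44; px0_3 = 160; py0_3 = 222; px1_3 = 190; py1_3 = 312; px2_4 = 326; py2_4 = 108; px0_5 = 54; py0_5 = 84; px1_5 = 94; py1_5 = 180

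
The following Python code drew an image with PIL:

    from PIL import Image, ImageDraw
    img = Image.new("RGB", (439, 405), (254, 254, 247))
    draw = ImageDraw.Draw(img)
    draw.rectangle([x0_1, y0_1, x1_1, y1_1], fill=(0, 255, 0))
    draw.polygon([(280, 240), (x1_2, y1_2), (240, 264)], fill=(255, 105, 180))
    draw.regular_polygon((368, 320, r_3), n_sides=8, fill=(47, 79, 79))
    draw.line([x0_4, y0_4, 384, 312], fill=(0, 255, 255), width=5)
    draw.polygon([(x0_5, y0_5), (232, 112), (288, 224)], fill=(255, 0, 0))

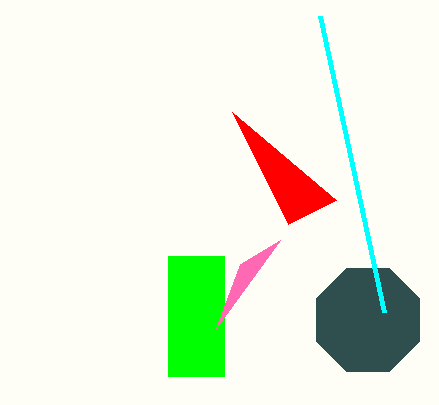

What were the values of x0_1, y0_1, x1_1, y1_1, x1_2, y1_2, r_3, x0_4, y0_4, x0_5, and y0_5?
x0_1 = 168
y0_1 = 256
x1_1 = 224
y1_1 = 376
x1_2 = 216
y1_2 = 328
r_3 = 56
x0_4 = 320
y0_4 = 16
x0_5 = 336
y0_5 = 200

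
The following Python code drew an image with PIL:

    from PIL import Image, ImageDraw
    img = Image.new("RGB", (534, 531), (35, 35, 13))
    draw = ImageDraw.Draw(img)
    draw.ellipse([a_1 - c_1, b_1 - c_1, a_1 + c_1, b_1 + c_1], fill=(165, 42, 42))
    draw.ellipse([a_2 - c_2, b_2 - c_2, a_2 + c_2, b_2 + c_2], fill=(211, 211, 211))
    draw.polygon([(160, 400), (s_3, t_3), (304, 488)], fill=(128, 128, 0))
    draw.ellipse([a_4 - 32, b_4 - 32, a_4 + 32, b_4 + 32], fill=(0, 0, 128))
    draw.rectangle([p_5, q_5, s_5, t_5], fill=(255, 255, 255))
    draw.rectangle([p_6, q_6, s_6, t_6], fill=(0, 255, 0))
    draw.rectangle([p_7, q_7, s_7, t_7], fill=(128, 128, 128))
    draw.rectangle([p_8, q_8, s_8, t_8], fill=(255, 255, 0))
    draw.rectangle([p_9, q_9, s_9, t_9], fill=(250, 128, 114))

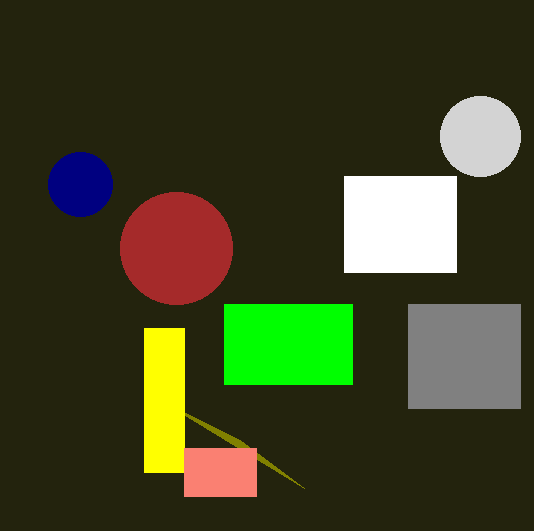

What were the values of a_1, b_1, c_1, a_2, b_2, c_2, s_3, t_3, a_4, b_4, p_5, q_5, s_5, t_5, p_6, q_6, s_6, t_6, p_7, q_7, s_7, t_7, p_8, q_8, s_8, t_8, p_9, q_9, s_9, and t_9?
a_1 = 176
b_1 = 248
c_1 = 56
a_2 = 480
b_2 = 136
c_2 = 40
s_3 = 240
t_3 = 440
a_4 = 80
b_4 = 184
p_5 = 344
q_5 = 176
s_5 = 456
t_5 = 272
p_6 = 224
q_6 = 304
s_6 = 352
t_6 = 384
p_7 = 408
q_7 = 304
s_7 = 520
t_7 = 408
p_8 = 144
q_8 = 328
s_8 = 184
t_8 = 472
p_9 = 184
q_9 = 448
s_9 = 256
t_9 = 496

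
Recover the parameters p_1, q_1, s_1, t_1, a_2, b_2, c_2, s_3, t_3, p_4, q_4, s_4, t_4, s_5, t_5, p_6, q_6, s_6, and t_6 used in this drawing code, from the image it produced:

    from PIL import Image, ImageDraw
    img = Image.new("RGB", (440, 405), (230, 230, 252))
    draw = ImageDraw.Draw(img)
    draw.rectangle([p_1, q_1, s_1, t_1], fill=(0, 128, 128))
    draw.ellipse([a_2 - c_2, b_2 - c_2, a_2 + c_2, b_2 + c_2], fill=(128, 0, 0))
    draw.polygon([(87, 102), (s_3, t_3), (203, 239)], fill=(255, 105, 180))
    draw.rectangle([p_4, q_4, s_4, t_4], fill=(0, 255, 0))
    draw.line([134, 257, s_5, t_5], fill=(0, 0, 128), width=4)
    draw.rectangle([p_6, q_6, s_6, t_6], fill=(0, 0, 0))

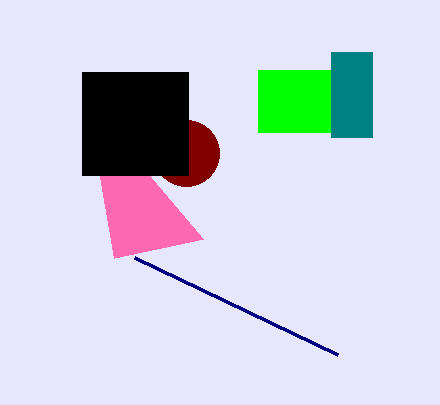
p_1 = 331, q_1 = 52, s_1 = 372, t_1 = 137, a_2 = 186, b_2 = 153, c_2 = 33, s_3 = 114, t_3 = 258, p_4 = 258, q_4 = 70, s_4 = 330, t_4 = 132, s_5 = 337, t_5 = 354, p_6 = 82, q_6 = 72, s_6 = 188, t_6 = 175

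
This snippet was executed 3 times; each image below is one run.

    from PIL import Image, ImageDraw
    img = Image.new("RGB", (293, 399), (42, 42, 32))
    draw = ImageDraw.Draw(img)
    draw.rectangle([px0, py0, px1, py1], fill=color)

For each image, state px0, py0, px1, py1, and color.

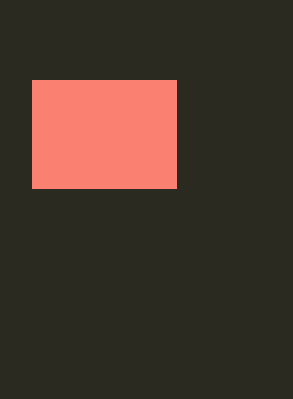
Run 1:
px0 = 32, py0 = 80, px1 = 176, py1 = 188, color = 'salmon'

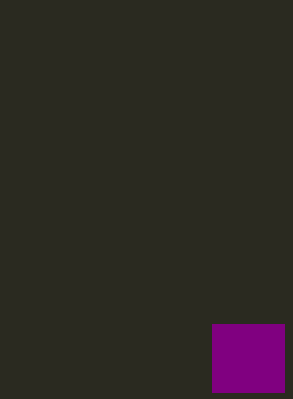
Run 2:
px0 = 212
py0 = 324
px1 = 284
py1 = 392
color = 'purple'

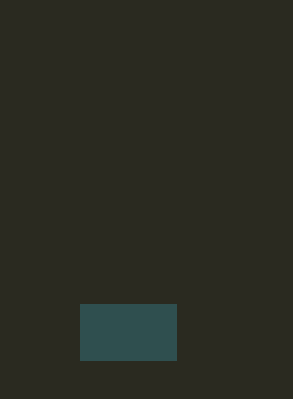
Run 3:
px0 = 80
py0 = 304
px1 = 176
py1 = 360
color = 'darkslategray'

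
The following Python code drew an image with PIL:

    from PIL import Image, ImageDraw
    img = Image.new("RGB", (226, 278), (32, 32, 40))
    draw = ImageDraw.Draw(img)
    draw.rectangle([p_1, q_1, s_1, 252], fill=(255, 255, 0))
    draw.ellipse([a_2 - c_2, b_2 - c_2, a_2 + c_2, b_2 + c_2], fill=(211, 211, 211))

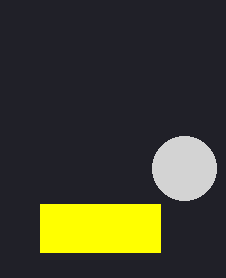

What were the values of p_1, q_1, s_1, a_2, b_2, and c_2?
p_1 = 40; q_1 = 204; s_1 = 160; a_2 = 184; b_2 = 168; c_2 = 32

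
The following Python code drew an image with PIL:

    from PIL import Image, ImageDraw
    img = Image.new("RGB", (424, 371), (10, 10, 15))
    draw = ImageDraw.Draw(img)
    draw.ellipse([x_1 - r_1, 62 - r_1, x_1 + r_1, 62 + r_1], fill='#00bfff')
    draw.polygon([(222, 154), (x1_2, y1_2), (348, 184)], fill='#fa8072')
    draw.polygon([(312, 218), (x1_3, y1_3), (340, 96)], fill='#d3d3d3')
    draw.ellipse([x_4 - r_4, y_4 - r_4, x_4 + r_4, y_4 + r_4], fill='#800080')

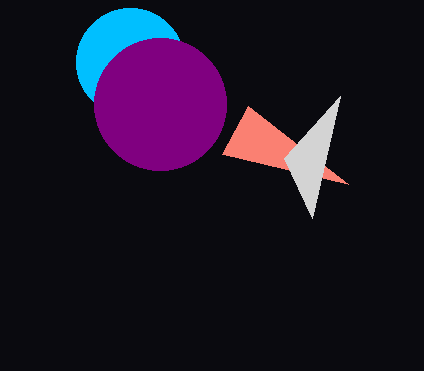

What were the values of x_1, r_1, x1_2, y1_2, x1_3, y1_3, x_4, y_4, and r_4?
x_1 = 130
r_1 = 54
x1_2 = 248
y1_2 = 106
x1_3 = 284
y1_3 = 158
x_4 = 160
y_4 = 104
r_4 = 66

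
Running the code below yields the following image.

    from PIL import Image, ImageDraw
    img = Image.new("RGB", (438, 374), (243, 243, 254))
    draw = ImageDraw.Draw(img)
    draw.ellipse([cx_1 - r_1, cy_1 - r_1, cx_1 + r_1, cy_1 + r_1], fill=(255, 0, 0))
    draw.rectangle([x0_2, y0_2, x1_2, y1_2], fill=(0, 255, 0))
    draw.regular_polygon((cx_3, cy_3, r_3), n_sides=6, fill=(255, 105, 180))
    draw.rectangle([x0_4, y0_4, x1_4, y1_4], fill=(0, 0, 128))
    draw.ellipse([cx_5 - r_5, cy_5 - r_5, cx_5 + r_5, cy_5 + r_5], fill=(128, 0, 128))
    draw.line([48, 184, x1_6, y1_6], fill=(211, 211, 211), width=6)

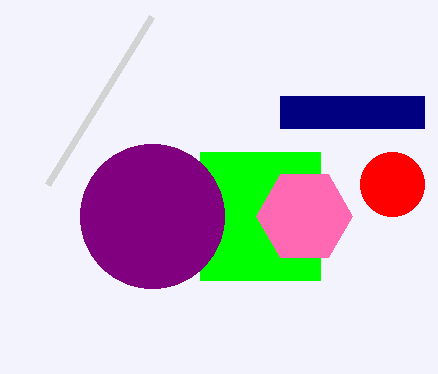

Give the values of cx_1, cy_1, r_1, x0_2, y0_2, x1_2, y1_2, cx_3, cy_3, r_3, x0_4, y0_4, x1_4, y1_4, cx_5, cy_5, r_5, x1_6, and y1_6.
cx_1 = 392
cy_1 = 184
r_1 = 32
x0_2 = 200
y0_2 = 152
x1_2 = 320
y1_2 = 280
cx_3 = 304
cy_3 = 216
r_3 = 48
x0_4 = 280
y0_4 = 96
x1_4 = 424
y1_4 = 128
cx_5 = 152
cy_5 = 216
r_5 = 72
x1_6 = 152
y1_6 = 16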